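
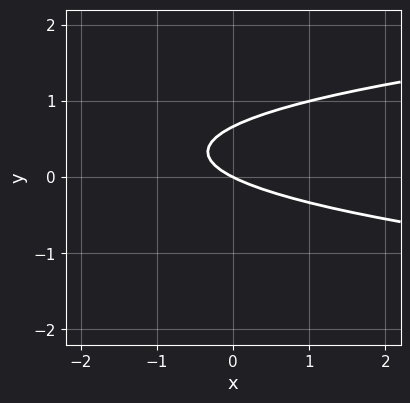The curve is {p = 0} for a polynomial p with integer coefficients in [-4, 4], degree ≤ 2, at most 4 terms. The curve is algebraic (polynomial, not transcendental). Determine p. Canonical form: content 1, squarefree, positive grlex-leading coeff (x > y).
3*y^2 - x - 2*y

1. Degree: no degree-1 curve has this shape, so deg p = 2.
2. Observable constraints: one y-axis crossing is at y = 0; it meets the x-axis at x = 0 (among the integer gridlines).
3. Assembling these constraints gives the stated polynomial.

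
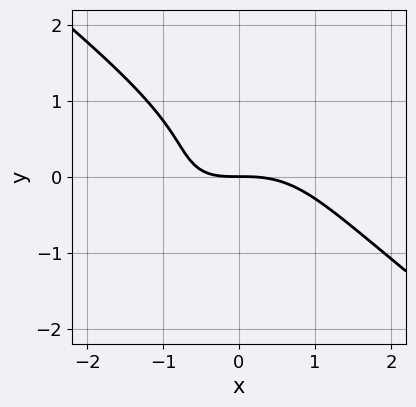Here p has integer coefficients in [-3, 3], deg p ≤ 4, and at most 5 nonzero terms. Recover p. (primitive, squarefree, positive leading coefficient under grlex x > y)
Degree: no degree-2 curve has this shape, so deg p = 3.
From the visible intercepts: it meets the x-axis at x = 0 (among the integer gridlines); it meets the y-axis at y = 0 (among the integer gridlines).
The integer polynomial consistent with all of this is the stated p.

x^3 + 2*y^3 + x*y - y^2 + 2*y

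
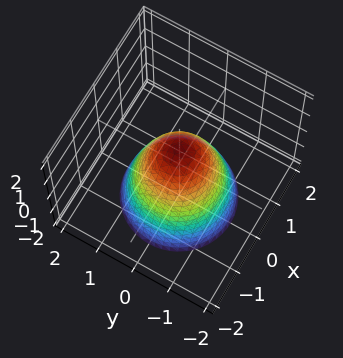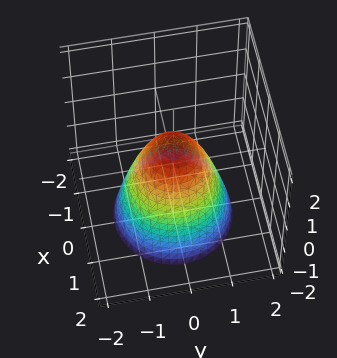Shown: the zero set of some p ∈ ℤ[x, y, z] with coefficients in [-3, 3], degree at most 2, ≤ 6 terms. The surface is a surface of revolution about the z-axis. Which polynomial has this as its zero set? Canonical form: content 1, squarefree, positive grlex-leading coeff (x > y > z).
3*x^2 + 3*y^2 + 2*z - 2

The degree is 2 — the shape is more complex than any degree-1 surface.
Symmetries: the z-axis is an axis of rotation, so x and y enter only as x² + y².
Observable constraints: it meets the z-axis at z = 1 (among the integer gridlines); a circular section at z = -2 has radius between 1 and 2.
Together with the visible shape, these determine p as stated.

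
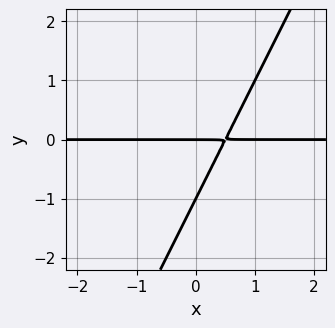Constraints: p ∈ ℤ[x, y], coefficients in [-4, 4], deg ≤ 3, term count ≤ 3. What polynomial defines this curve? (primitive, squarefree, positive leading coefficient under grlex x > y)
The degree is 2 — no degree-1 curve has this shape.
Observable constraints: the visible x-axis segment lies entirely on the curve; the y-axis gridline crossings are at y ∈ {-1, 0}.
Together with the visible shape, these determine p as stated.

2*x*y - y^2 - y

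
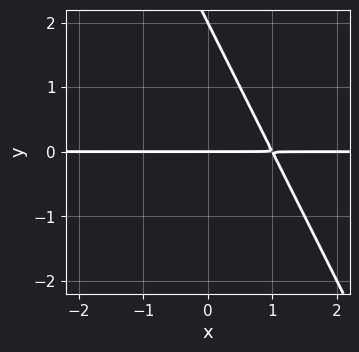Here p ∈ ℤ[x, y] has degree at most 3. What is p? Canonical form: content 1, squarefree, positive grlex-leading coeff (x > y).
1. The degree is 2 — the shape is more complex than any degree-1 curve.
2. Reading off the gridlines: among the integer gridlines, it crosses the y-axis at y ∈ {0, 2}; the visible x-axis segment lies entirely on the curve.
3. Putting this together gives p.

2*x*y + y^2 - 2*y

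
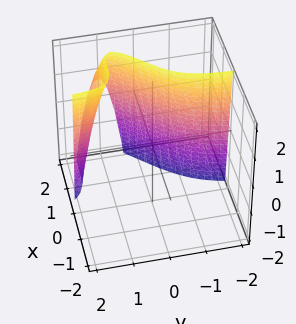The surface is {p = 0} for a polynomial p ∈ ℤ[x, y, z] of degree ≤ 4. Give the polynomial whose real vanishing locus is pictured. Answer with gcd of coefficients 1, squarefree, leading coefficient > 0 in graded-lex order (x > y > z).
x^3 - 3*x^2*y + 3*x*y^2 + z - 3

deg p = 3. A generic line meets the surface in up to 3 points.
Against the integer gridlines: it misses every integer gridline on the z-axis; the surface avoids every integer y-axis point in the box.
These observations pin down the coefficients.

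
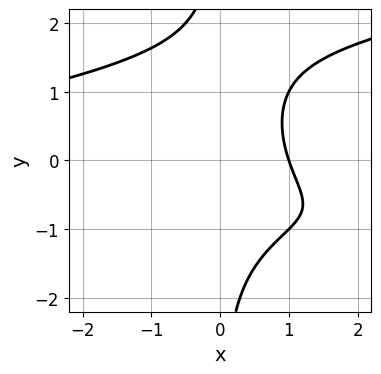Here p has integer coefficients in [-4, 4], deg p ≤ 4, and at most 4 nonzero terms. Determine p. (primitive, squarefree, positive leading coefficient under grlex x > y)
x*y^3 - x^2*y - 3*x + 3

deg p = 4.
From the axis intercepts and sections: the curve avoids every integer y-axis point in the box; one x-axis crossing is at x = 1.
These observations pin down the coefficients.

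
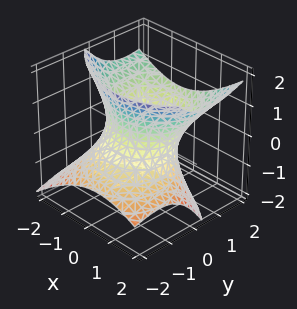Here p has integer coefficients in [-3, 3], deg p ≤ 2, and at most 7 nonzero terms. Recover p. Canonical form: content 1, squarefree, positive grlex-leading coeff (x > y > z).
1. deg p = 2.
2. Checking where it meets the axes: the surface avoids every integer z-axis point in the box.
3. These observations pin down the coefficients.

2*x^2 + x*y + 2*y^2 - 3*y*z - 2*z^2 - 3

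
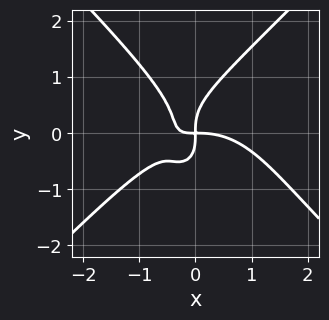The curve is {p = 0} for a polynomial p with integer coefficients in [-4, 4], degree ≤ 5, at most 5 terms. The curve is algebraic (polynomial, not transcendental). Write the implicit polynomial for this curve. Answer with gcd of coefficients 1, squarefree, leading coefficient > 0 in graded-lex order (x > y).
x^4 - y^4 + 2*x^2*y + x*y

deg p = 4. The shape is more complex than any degree-3 curve.
Observable constraints: it meets the y-axis at y = 0 (among the integer gridlines); one x-axis crossing is at x = 0.
Putting this together gives p.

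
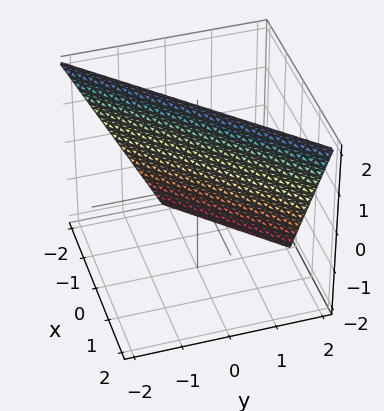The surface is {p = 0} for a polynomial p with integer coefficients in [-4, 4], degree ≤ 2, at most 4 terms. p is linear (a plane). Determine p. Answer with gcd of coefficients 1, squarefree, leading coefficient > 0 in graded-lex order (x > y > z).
2*x - 2*y - z + 2

(a) The degree is 1 — the surface is flat (a plane).
(b) From the axis intercepts and sections: it meets the x-axis at x = -1 (among the integer gridlines); one z-axis crossing is at z = 2; it meets the y-axis at y = 1 (among the integer gridlines).
(c) Putting this together gives p.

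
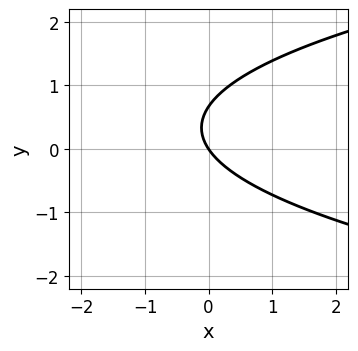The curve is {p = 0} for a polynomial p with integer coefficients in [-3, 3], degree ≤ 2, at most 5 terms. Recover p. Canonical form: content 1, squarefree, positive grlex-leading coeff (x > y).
Degree: the shape is more complex than any degree-1 curve, so deg p = 2.
From the axis intercepts and sections: one x-axis crossing is at x = 0; one y-axis crossing is at y = 0.
Putting this together gives p.

3*y^2 - 3*x - 2*y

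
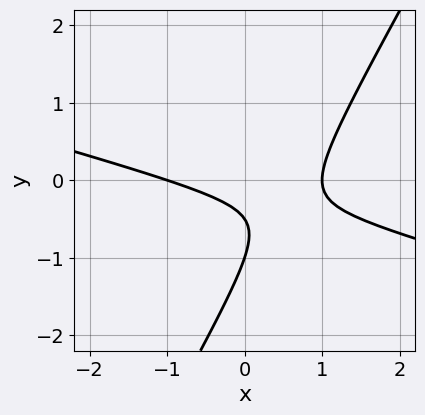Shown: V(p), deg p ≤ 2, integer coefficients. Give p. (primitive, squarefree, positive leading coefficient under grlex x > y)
1. The degree is 2 — the shape is more complex than any degree-1 curve.
2. Checking where it meets the axes: it meets the y-axis at y = -1 (among the integer gridlines); among the integer gridlines, it crosses the x-axis at x ∈ {-1, 1}.
3. Together with the visible shape, these determine p as stated.

x^2 + 3*x*y - 2*y^2 - 3*y - 1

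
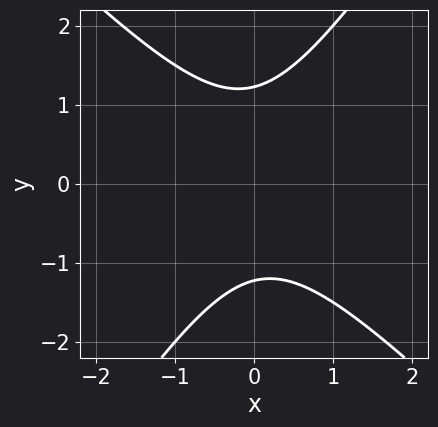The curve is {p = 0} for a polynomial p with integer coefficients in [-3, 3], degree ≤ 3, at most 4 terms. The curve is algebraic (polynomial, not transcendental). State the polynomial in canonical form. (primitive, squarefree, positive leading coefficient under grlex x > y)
3*x^2 + x*y - 2*y^2 + 3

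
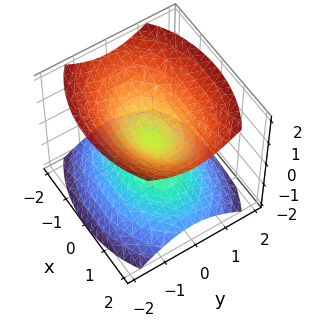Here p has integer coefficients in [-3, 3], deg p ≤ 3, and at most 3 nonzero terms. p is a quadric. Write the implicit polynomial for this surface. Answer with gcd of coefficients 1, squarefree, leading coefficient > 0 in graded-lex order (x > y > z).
The picture has 2 separate pieces. Treating them together as one polynomial.
Degree: a double cone through the origin; a quadric, so deg p = 2.
Symmetries: it's symmetric under y → −y, forcing even powers of y; the x ↦ −x reflection is a symmetry, so x appears only in even powers; it's symmetric under z → −z, forcing even powers of z.
Reading off the gridlines: it meets the z-axis at z = 0 (among the integer gridlines); it meets the x-axis at x = 0 (among the integer gridlines); it crosses the y-axis at the gridline y = 0.
Assembling these constraints gives the stated polynomial.

x^2 + 2*y^2 - 2*z^2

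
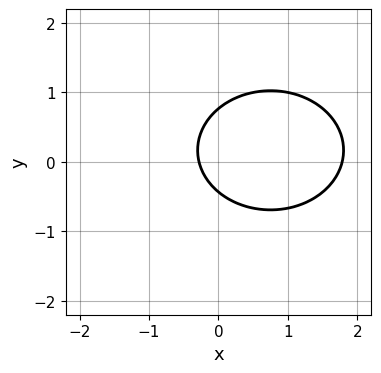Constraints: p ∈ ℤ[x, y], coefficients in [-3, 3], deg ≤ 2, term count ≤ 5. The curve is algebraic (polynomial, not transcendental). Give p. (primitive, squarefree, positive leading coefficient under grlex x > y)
2*x^2 + 3*y^2 - 3*x - y - 1

(a) deg p = 2. A generic line meets the curve in up to 2 points.
(b) Putting this together gives p.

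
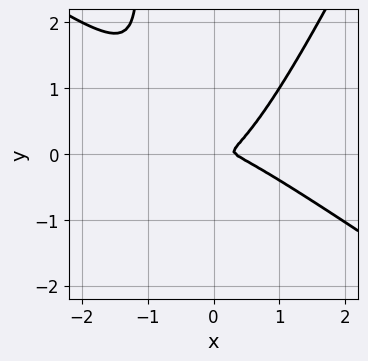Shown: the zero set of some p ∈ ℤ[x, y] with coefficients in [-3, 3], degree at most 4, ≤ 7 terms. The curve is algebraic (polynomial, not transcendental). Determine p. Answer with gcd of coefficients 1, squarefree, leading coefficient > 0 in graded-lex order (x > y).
3*x^3 + 3*x^2*y - 2*x*y^2 - x^2 - 3*y^2

deg p = 3.
The integer polynomial consistent with all of this is the stated p.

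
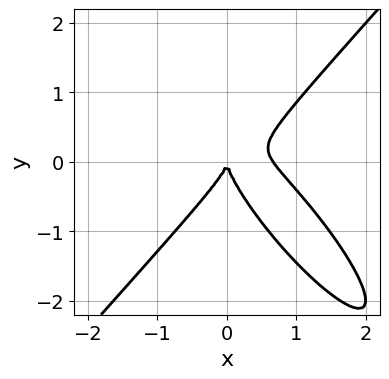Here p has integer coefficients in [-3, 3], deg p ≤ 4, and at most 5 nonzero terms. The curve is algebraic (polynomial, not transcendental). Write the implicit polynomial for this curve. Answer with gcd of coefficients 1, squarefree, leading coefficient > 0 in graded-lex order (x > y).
3*x^3 + 2*x^2*y - 2*x*y^2 - 2*y^3 - 2*x^2

deg p = 3.
Against the integer gridlines: it crosses the x-axis at the gridline x = 0; one y-axis crossing is at y = 0.
Solving for integer coefficients yields p as stated.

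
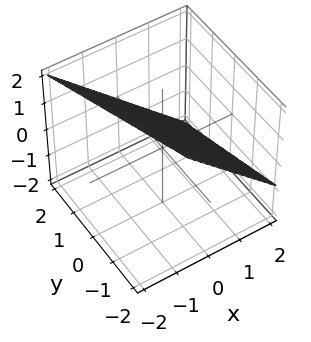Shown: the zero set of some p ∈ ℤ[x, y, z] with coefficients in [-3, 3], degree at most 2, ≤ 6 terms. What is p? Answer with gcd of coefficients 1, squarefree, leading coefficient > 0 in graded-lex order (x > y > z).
3*x + y + 3*z - 2

The degree is 1 — the surface is flat (a plane).
Checking where it meets the axes: one y-axis crossing is at y = 2.
Solving for integer coefficients yields p as stated.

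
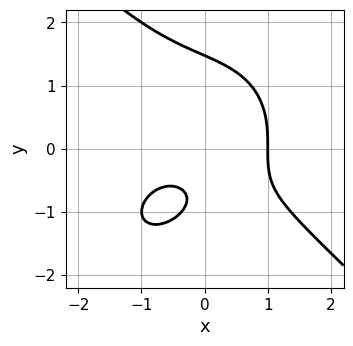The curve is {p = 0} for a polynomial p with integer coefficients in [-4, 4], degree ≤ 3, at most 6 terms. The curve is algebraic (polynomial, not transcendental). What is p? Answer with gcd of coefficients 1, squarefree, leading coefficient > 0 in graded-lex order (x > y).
1. deg p = 3. A generic line meets the curve in up to 3 points.
2. From the axis intercepts and sections: one x-axis crossing is at x = 1.
3. Matching integer coefficients to the picture gives p.

2*x^3 + 2*y^3 + 3*x*y - 3*y - 2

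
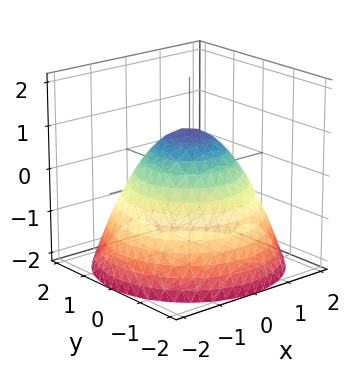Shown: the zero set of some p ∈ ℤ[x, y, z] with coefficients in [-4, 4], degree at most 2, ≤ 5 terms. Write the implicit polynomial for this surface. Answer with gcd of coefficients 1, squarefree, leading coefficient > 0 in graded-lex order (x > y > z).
2*x^2 + 2*y^2 + 3*z - 3

deg p = 2.
Symmetries: rotational symmetry about the z-axis ⇒ p depends on x, y only through x² + y².
Against the integer gridlines: a circular section at z = 0 has radius between 1 and 2; it crosses the z-axis at the gridline z = 1.
Fitting integer coefficients to these (and the overall shape) gives p.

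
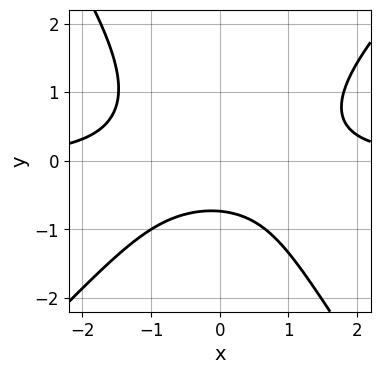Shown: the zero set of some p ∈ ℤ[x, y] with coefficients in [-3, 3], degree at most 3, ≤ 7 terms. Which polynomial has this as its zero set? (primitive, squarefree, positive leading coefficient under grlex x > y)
3*x^2*y - x*y^2 - 2*y^3 - 3*y - 3

First, the degree is 3 — a generic line meets the curve in up to 3 points.
Next, reading off the gridlines: the curve avoids every integer x-axis point in the box.
Finally, the integer polynomial consistent with all of this is the stated p.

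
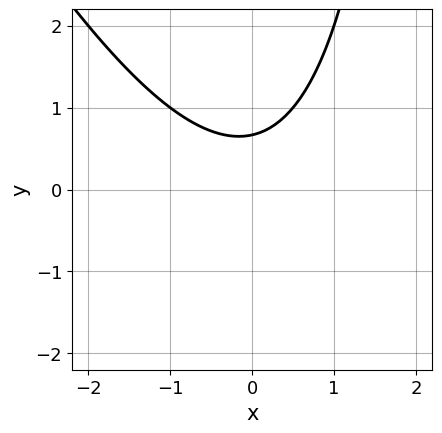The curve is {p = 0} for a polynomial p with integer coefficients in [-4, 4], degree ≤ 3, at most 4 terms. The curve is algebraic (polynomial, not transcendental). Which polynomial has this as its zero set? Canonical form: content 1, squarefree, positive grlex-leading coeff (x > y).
2*x^2 + x*y - 3*y + 2

First, deg p = 2. A generic line meets the curve in up to 2 points.
Then, against the integer gridlines: it misses every integer gridline on the x-axis.
Finally, assembling these constraints gives the stated polynomial.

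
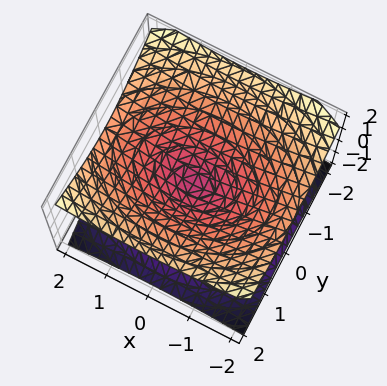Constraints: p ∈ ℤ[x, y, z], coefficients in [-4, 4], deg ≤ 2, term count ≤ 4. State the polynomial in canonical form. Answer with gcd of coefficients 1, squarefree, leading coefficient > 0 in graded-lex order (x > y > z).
x^2 + 2*y^2 - 3*z^2

Degree: a double cone through the origin; a quadric, so deg p = 2.
Symmetries: the y ↦ −y reflection is a symmetry, so y appears only in even powers; the z ↦ −z reflection is a symmetry, so z appears only in even powers; it's symmetric under x → −x, forcing even powers of x.
Reading off the gridlines: it meets the z-axis at z = 0 (among the integer gridlines); it meets the x-axis at x = 0 (among the integer gridlines); one y-axis crossing is at y = 0.
Together with the visible shape, these determine p as stated.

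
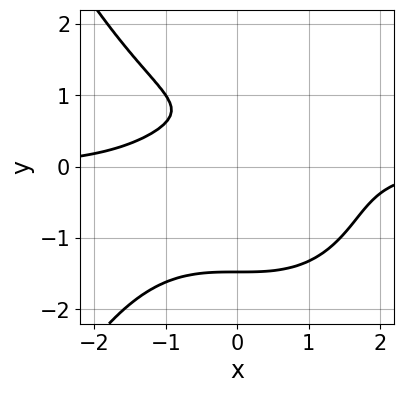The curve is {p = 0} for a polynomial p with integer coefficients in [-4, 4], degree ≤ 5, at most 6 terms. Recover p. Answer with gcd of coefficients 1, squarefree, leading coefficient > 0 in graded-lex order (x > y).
x^3*y + 2*y^3 - 3*y + 2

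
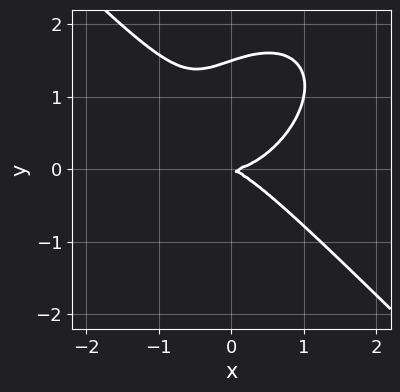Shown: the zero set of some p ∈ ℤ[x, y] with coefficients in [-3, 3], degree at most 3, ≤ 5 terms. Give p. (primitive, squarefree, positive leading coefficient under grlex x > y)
2*x^3 + 2*y^3 - x*y - 3*y^2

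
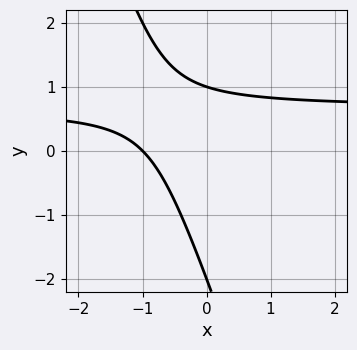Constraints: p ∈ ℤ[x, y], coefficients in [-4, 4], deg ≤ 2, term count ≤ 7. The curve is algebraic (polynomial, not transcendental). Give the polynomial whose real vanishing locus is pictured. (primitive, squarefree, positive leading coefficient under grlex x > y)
3*x*y + y^2 - 2*x + y - 2

First, deg p = 2.
Then, observable constraints: the y-axis gridline crossings are at y ∈ {-2, 1}; it meets the x-axis at x = -1 (among the integer gridlines).
Finally, together with the visible shape, these determine p as stated.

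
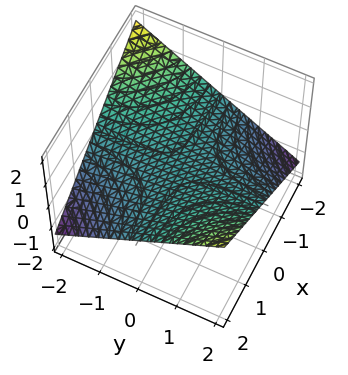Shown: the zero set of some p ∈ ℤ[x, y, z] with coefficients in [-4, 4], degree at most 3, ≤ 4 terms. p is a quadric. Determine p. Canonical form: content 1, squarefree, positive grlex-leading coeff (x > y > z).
(a) The degree is 2 — a saddle surface; a quadric.
(b) Against the integer gridlines: every point of the y-axis in the box is on the surface; the visible x-axis segment lies entirely on the surface; it meets the z-axis at z = 0 (among the integer gridlines).
(c) Putting this together gives p.

x*y - 3*z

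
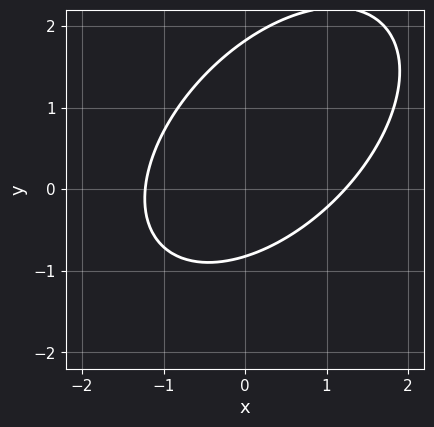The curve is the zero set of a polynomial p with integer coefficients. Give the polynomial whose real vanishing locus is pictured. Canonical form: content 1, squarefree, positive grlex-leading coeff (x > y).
2*x^2 - 2*x*y + 2*y^2 - 2*y - 3

(a) Degree: no degree-1 curve has this shape, so deg p = 2.
(b) Solving for integer coefficients yields p as stated.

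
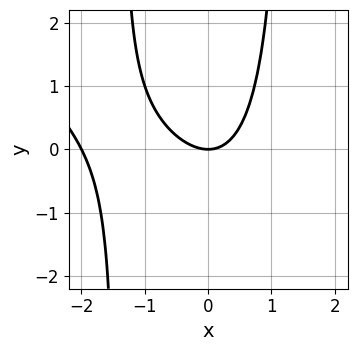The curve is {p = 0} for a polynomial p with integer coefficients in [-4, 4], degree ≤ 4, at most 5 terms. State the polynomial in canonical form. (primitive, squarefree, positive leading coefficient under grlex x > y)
First, deg p = 3. No degree-2 curve has this shape.
Then, observable constraints: one y-axis crossing is at y = 0; among the integer gridlines, it crosses the x-axis at x ∈ {-2, 0}.
Finally, matching integer coefficients to the picture gives p.

x^3 + x^2*y + 2*x^2 - 2*y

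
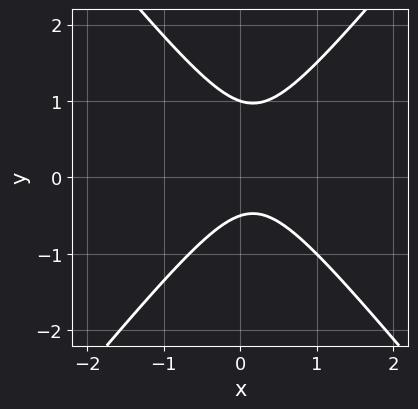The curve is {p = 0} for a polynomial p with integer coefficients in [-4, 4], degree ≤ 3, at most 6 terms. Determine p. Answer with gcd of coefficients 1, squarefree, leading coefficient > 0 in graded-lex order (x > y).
(a) Degree: no degree-1 curve has this shape, so deg p = 2.
(b) Observable constraints: it crosses the y-axis at the gridline y = 1; no x-intercept at any integer in the box.
(c) Solving for integer coefficients yields p as stated.

3*x^2 - 2*y^2 - x + y + 1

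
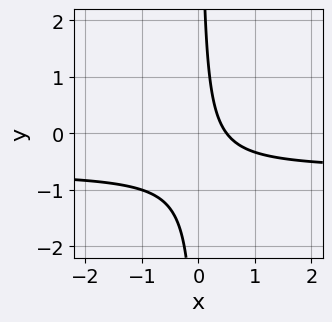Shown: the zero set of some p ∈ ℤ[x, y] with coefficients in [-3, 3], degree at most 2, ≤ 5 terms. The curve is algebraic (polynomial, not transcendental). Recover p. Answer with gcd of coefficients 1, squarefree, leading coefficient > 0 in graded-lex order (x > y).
deg p = 2. No degree-1 curve has this shape.
Observable constraints: it misses every integer gridline on the y-axis.
Fitting integer coefficients to these (and the overall shape) gives p.

3*x*y + 2*x - 1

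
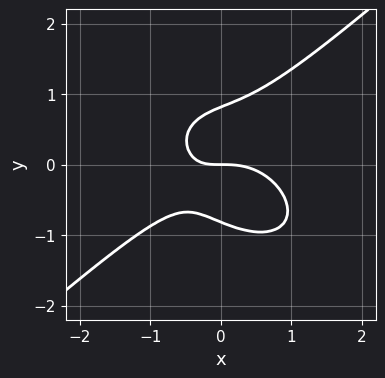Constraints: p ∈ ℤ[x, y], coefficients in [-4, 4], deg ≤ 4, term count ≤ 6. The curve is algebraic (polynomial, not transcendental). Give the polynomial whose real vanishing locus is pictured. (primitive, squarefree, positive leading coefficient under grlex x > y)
First, the degree is 3 — a generic line meets the curve in up to 3 points.
Next, reading off the gridlines: it meets the x-axis at x = 0 (among the integer gridlines); it meets the y-axis at y = 0 (among the integer gridlines).
Finally, together with the visible shape, these determine p as stated.

2*x^3 - 3*y^3 + 2*x*y + 2*y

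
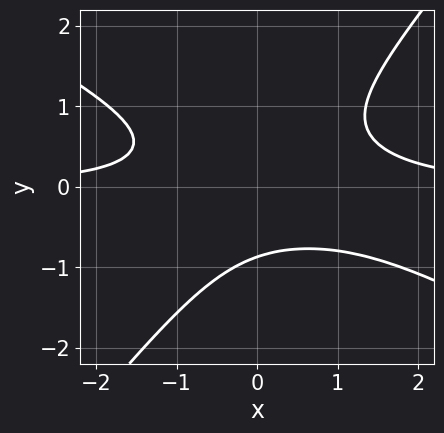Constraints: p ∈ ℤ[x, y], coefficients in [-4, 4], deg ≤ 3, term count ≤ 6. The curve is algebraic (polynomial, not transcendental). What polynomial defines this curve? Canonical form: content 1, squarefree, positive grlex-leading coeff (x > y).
deg p = 3. A generic line meets the curve in up to 3 points.
From the axis intercepts and sections: it misses every integer gridline on the x-axis.
Solving for integer coefficients yields p as stated.

2*x^2*y + 2*x*y^2 - 3*y^3 - x*y - 2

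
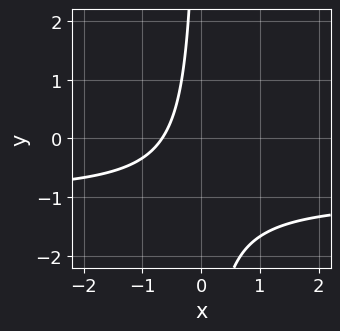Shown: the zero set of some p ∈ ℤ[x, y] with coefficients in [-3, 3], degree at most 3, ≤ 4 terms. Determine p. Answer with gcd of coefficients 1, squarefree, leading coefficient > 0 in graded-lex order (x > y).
(a) The degree is 2 — a generic line meets the curve in up to 2 points.
(b) From the axis intercepts and sections: it misses every integer gridline on the y-axis.
(c) These observations pin down the coefficients.

3*x*y + 3*x + 2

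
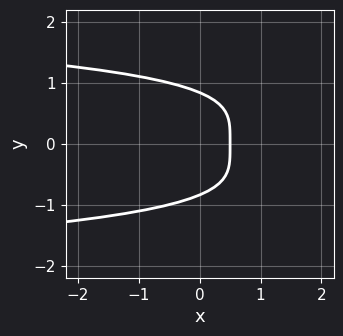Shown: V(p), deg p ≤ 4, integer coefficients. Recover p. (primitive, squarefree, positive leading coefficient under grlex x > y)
(a) Degree: a generic line meets the curve in up to 4 points, so deg p = 4.
(b) Symmetries: the y ↦ −y reflection is a symmetry, so y appears only in even powers.
(c) Assembling these constraints gives the stated polynomial.

2*y^4 + 2*x - 1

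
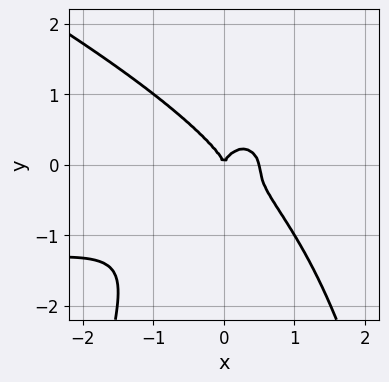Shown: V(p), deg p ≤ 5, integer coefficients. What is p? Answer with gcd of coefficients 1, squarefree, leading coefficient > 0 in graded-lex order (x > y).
x^3*y + 2*x^2*y^2 + 2*x^3 + 2*y^3 - x^2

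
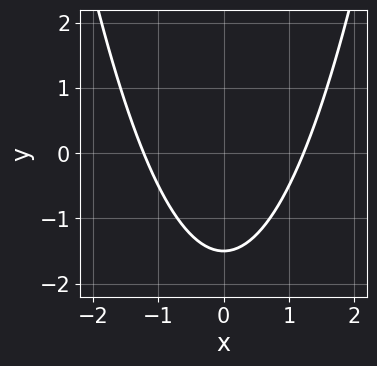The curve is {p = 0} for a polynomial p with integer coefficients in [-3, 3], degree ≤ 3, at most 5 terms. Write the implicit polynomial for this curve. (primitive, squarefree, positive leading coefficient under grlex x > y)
2*x^2 - 2*y - 3

First, degree: no degree-1 curve has this shape, so deg p = 2.
Then, symmetries: mirror symmetry x ↦ −x ⇒ only even powers of x.
Finally, assembling these constraints gives the stated polynomial.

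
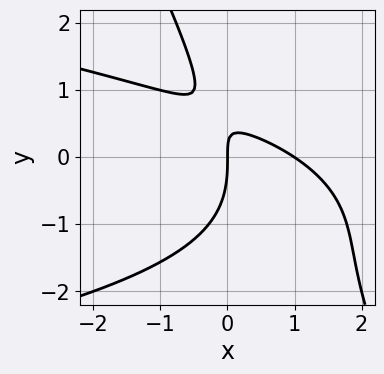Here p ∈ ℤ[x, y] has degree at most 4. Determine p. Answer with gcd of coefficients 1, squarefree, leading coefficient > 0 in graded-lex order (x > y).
2*x*y^2 + y^3 + 2*x^2 + 3*x*y - 2*x

The degree is 3 — a generic line meets the curve in up to 3 points.
Checking where it meets the axes: it crosses the y-axis at the gridline y = 0; among the integer gridlines, it crosses the x-axis at x ∈ {0, 1}.
Matching integer coefficients to the picture gives p.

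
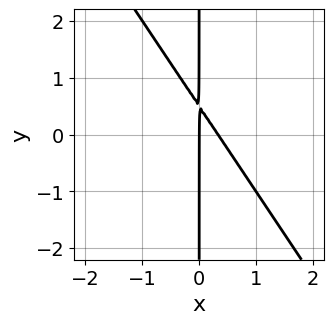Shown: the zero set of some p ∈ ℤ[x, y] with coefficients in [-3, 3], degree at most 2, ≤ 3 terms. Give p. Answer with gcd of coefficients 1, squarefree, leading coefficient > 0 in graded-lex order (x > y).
3*x^2 + 2*x*y - x

First, the degree is 2 — no degree-1 curve has this shape.
Next, from the axis intercepts and sections: every point of the y-axis in the box is on the curve; it meets the x-axis at x = 0 (among the integer gridlines).
Finally, these observations pin down the coefficients.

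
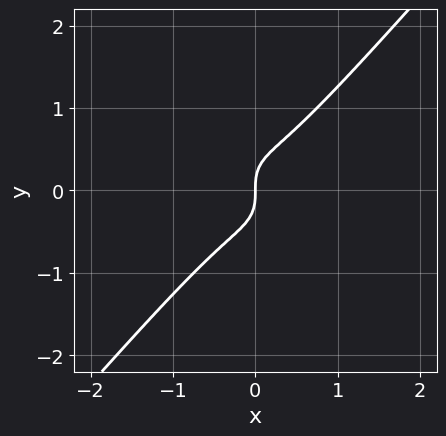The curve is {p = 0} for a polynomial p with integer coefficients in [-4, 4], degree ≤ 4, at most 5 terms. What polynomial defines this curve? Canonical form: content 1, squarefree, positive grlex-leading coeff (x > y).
3*x^3 - 2*y^3 + x

(a) The degree is 3 — the shape is more complex than any degree-2 curve.
(b) Observable constraints: one y-axis crossing is at y = 0; it meets the x-axis at x = 0 (among the integer gridlines).
(c) Matching integer coefficients to the picture gives p.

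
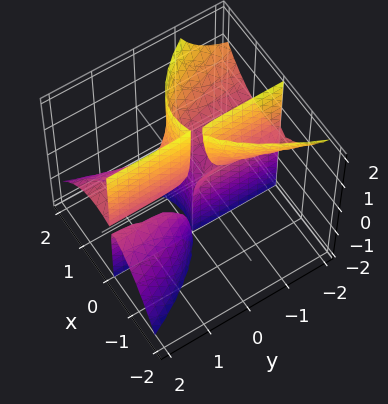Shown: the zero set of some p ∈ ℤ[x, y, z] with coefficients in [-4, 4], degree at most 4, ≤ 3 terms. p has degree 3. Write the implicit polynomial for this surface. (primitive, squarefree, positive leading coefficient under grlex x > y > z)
x^3 + x*y*z - x^2

First, I count 3 distinct pieces. Treating them together as one polynomial.
Next, the degree is 3 — the shape is more complex than any degree-2 surface.
Then, reading off the gridlines: every point of the z-axis in the box is on the surface; it crosses the x-axis at the gridline x = 1.
Finally, assembling these constraints gives the stated polynomial.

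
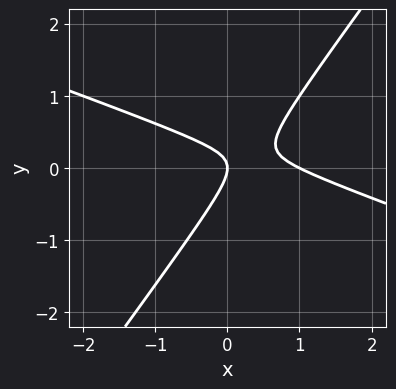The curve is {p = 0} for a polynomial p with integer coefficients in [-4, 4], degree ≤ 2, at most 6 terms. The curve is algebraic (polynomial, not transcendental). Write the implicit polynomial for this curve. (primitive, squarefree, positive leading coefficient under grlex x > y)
First, the degree is 2 — a generic line meets the curve in up to 2 points.
Then, from the visible intercepts: it meets the y-axis at y = 0 (among the integer gridlines); the x-axis gridline crossings are at x ∈ {0, 1}.
Finally, fitting integer coefficients to these (and the overall shape) gives p.

x^2 + 2*x*y - 2*y^2 - x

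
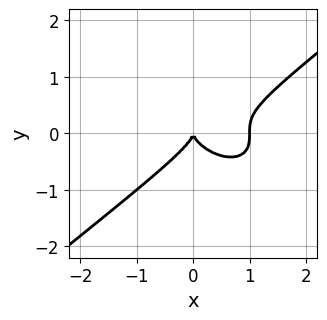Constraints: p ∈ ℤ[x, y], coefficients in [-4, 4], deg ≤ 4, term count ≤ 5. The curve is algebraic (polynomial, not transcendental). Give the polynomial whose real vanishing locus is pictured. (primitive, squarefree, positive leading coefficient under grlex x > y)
x^3 - 2*y^3 - x^2

First, deg p = 3. A generic line meets the curve in up to 3 points.
Next, from the visible intercepts: it crosses the y-axis at the gridline y = 0; the x-axis gridline crossings are at x ∈ {0, 1}.
Finally, fitting integer coefficients to these (and the overall shape) gives p.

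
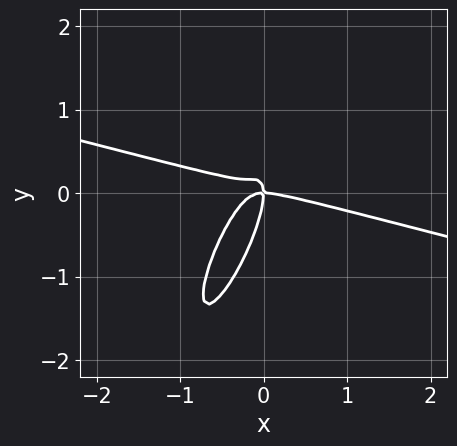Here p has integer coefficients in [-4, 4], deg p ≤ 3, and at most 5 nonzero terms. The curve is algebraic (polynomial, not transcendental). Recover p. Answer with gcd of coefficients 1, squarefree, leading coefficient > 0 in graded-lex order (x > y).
The degree is 3 — no degree-2 curve has this shape.
Reading off the gridlines: it crosses the y-axis at the gridline y = 0; it meets the x-axis at x = 0 (among the integer gridlines).
Putting this together gives p.

x^3 + 3*x^2*y - 3*x*y^2 + y^3 + x*y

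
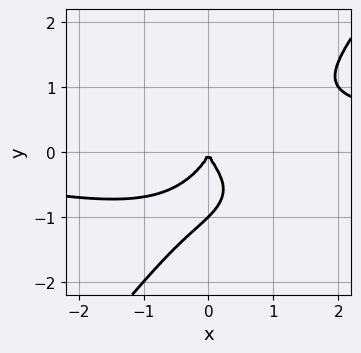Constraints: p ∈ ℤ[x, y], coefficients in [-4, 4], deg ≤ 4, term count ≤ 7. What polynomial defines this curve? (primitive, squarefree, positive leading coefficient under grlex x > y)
First, degree: a generic line meets the curve in up to 4 points, so deg p = 4.
Next, checking where it meets the axes: one x-axis crossing is at x = 0; among the integer gridlines, it crosses the y-axis at y ∈ {-1, 0}.
Finally, the integer polynomial consistent with all of this is the stated p.

x^3*y + 3*x*y^3 - 3*y^4 - 3*y^3 - 2*x^2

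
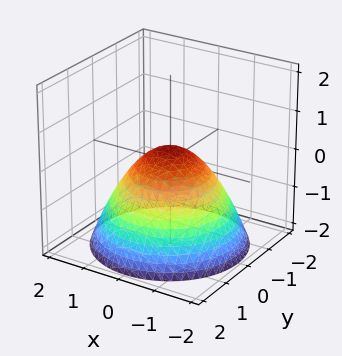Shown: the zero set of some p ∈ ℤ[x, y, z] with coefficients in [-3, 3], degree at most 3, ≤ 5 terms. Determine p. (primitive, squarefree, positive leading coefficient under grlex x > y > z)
2*x^2 + 2*y^2 + 3*z - 1

The degree is 2 — a generic line meets the surface in up to 2 points.
Symmetries: every cross-section ⟂ z is a circle, so x, y appear only via x² + y².
Reading off the gridlines: a circular section at z = -2 has radius between 1 and 2.
Putting this together gives p.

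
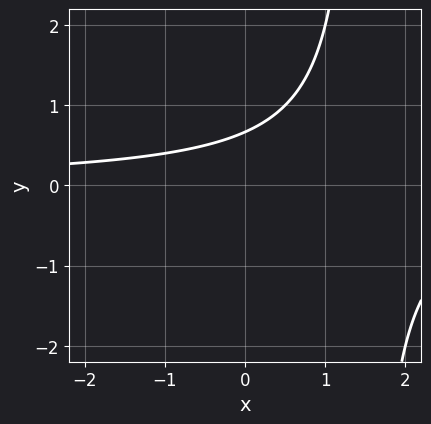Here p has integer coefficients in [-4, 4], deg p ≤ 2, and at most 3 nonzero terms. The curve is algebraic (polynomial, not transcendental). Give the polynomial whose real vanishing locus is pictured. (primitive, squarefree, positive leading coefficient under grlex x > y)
2*x*y - 3*y + 2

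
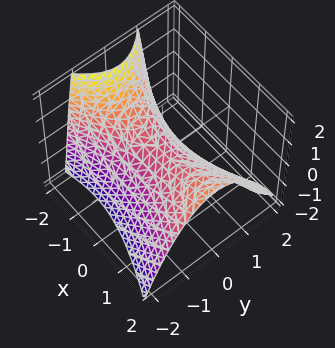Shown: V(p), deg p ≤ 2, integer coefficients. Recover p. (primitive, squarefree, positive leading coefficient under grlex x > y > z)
(a) The degree is 2 — the shape is more complex than any degree-1 surface.
(b) From the axis intercepts and sections: it crosses the y-axis at the gridline y = 0; one x-axis crossing is at x = 0; it meets the z-axis at z = 0 (among the integer gridlines).
(c) Assembling these constraints gives the stated polynomial.

x^2 - x*z - 3*y^2 - 3*z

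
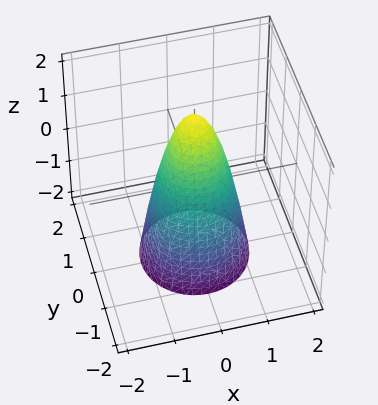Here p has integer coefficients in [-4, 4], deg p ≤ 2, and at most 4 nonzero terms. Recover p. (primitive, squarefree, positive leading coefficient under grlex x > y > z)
Degree: no degree-1 surface has this shape, so deg p = 2.
Symmetry: the surface is invariant under rotation about z: p = q(x² + y², z).
From the visible intercepts: a circular section at z = 0 has radius between 0 and 1; it meets the z-axis at z = 2 (among the integer gridlines).
Assembling these constraints gives the stated polynomial.

3*x^2 + 3*y^2 + z - 2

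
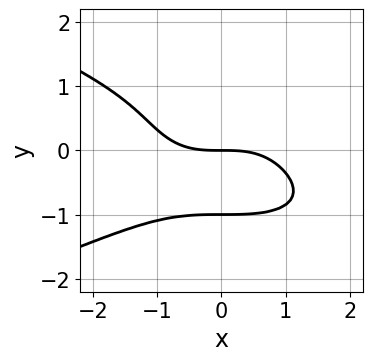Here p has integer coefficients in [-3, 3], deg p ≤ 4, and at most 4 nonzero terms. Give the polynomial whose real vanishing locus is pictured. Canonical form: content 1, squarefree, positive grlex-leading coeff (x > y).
The degree is 4 — a generic line meets the curve in up to 4 points.
From the visible intercepts: among the integer gridlines, it crosses the y-axis at y ∈ {-1, 0}; it meets the x-axis at x = 0 (among the integer gridlines).
The integer polynomial consistent with all of this is the stated p.

3*y^4 + x^3 + 3*y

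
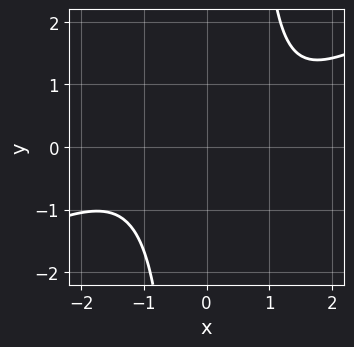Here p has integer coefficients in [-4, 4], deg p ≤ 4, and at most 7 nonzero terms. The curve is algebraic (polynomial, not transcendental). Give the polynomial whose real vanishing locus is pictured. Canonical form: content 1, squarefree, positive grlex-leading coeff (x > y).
x^4 - 2*x^3*y + x^2*y - x + 3

(a) deg p = 4. The shape is more complex than any degree-3 curve.
(b) Checking where it meets the axes: it misses every integer gridline on the y-axis; it misses every integer gridline on the x-axis.
(c) Putting this together gives p.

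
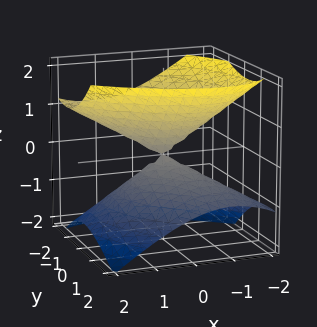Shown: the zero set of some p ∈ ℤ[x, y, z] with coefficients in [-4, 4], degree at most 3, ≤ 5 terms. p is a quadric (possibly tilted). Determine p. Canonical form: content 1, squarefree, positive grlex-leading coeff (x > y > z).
1. There are 2 components. They look like related sheets of one shape, so recover p as a whole.
2. Degree: the shape is more complex than any degree-1 surface, so deg p = 2.
3. Observable constraints: one y-axis crossing is at y = 0; one z-axis crossing is at z = 0; it crosses the x-axis at the gridline x = 0.
4. Assembling these constraints gives the stated polynomial.

2*x^2 + 2*x*y + 2*y^2 + 2*y*z - 3*z^2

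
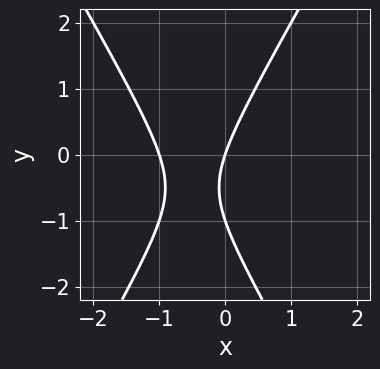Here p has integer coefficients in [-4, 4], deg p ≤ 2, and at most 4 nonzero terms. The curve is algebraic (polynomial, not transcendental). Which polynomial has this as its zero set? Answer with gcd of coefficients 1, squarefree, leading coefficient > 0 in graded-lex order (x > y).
3*x^2 - y^2 + 3*x - y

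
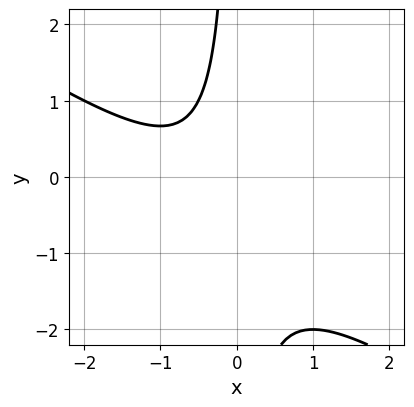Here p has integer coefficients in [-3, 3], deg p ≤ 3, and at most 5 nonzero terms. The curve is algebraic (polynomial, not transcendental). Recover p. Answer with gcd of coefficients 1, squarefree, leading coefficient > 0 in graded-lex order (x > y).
2*x^2 + 3*x*y + 2*x + 2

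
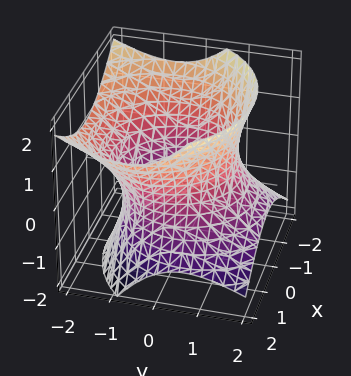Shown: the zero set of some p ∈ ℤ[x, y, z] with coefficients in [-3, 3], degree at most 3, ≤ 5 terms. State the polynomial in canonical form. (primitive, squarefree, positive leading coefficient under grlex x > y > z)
x^2 + y^2 + y*z - z^2 - 2

1. Degree: a generic line meets the surface in up to 2 points, so deg p = 2.
2. Checking where it meets the axes: the surface avoids every integer z-axis point in the box.
3. Matching integer coefficients to the picture gives p.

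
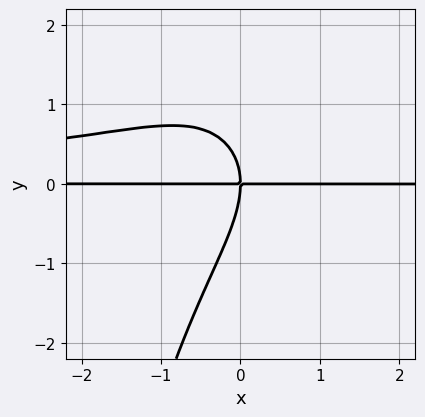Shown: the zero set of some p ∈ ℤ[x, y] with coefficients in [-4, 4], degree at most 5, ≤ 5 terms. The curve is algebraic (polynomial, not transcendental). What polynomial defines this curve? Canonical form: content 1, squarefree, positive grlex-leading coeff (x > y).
(a) deg p = 4. No degree-3 curve has this shape.
(b) From the axis intercepts and sections: it meets the y-axis at y = 0 (among the integer gridlines); every point of the x-axis in the box is on the curve.
(c) Putting this together gives p.

x^2*y^2 - x*y^2 + y^3 + 2*x*y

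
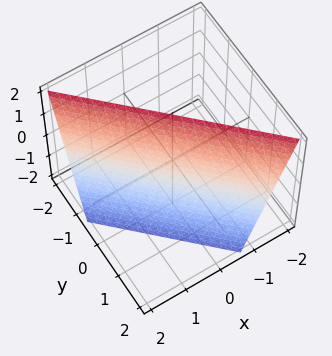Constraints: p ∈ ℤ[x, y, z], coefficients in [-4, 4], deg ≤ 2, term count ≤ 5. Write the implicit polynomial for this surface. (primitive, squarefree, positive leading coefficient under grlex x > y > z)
3*x + 3*y + z - 2

First, deg p = 1. Every cross-section is a straight line — this is a plane.
Next, checking where it meets the axes: it meets the z-axis at z = 2 (among the integer gridlines).
Finally, fitting integer coefficients to these (and the overall shape) gives p.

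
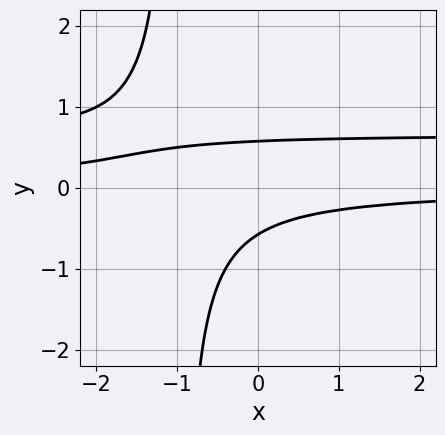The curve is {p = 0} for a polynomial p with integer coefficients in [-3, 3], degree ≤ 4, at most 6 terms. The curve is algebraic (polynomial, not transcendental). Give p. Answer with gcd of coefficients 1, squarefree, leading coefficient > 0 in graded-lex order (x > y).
First, the degree is 3 — the shape is more complex than any degree-2 curve.
Then, checking where it meets the axes: it misses every integer gridline on the x-axis.
Finally, putting this together gives p.

3*x*y^2 - 2*x*y + 3*y^2 - 1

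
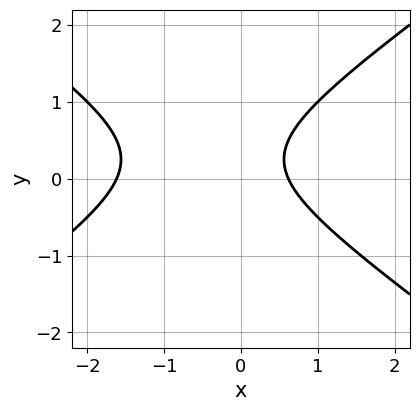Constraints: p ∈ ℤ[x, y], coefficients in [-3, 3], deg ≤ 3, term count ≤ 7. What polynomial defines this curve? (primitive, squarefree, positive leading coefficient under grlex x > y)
Degree: a generic line meets the curve in up to 2 points, so deg p = 2.
From the visible intercepts: it misses every integer gridline on the y-axis.
Putting this together gives p.

x^2 - 2*y^2 + x + y - 1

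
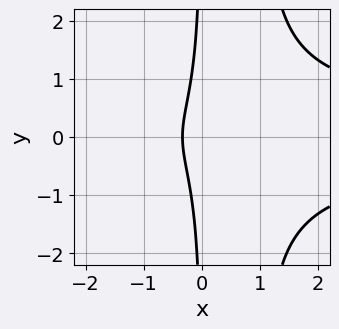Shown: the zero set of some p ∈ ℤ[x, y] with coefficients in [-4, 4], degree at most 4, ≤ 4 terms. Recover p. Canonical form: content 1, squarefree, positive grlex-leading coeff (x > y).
First, degree: a generic line meets the curve in up to 4 points, so deg p = 4.
Then, symmetries: the y ↦ −y reflection is a symmetry, so y appears only in even powers.
Then, reading off the gridlines: the curve avoids every integer y-axis point in the box.
Finally, assembling these constraints gives the stated polynomial.

2*x^2*y^2 - 2*x*y^2 - 3*x - 1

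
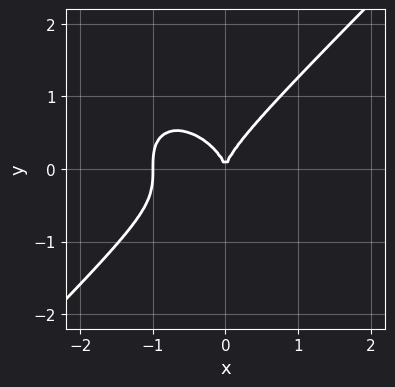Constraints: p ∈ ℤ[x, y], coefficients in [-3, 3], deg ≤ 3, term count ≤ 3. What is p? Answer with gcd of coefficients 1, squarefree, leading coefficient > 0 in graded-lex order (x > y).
x^3 - y^3 + x^2

1. deg p = 3. The shape is more complex than any degree-2 curve.
2. Checking where it meets the axes: among the integer gridlines, it crosses the x-axis at x ∈ {-1, 0}; it crosses the y-axis at the gridline y = 0.
3. Fitting integer coefficients to these (and the overall shape) gives p.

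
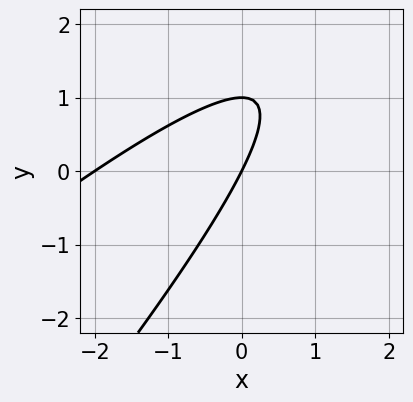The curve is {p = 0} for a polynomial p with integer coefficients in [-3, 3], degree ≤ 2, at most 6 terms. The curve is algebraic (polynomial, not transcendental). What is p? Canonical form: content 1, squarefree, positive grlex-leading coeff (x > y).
x^2 - 2*x*y + y^2 + 2*x - y

The degree is 2 — the shape is more complex than any degree-1 curve.
Against the integer gridlines: the x-axis gridline crossings are at x ∈ {-2, 0}; the y-axis gridline crossings are at y ∈ {0, 1}.
The integer polynomial consistent with all of this is the stated p.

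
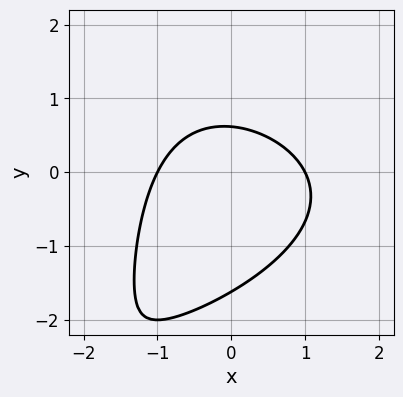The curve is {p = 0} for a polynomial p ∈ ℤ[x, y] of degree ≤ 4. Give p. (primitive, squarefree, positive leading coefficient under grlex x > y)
(a) deg p = 3. The shape is more complex than any degree-2 curve.
(b) Against the integer gridlines: among the integer gridlines, it crosses the x-axis at x ∈ {-1, 1}.
(c) The integer polynomial consistent with all of this is the stated p.

x*y^2 + 2*x^2 + 2*y^2 + 2*y - 2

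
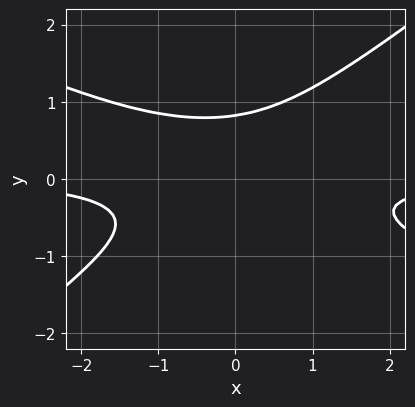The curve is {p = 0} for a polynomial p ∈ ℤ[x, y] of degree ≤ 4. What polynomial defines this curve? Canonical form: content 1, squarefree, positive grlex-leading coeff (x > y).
First, deg p = 3. A generic line meets the curve in up to 3 points.
Then, from the axis intercepts and sections: it misses every integer gridline on the x-axis.
Finally, these observations pin down the coefficients.

x^2*y + x*y^2 - 3*y^3 + y^2 + 1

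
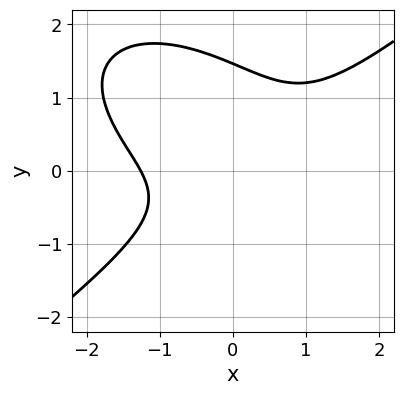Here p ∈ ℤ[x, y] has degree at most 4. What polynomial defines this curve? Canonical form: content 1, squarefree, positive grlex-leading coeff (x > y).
1. deg p = 3. A generic line meets the curve in up to 3 points.
2. Putting this together gives p.

x^3 - 2*y^3 - 2*x*y + 2*y^2 + 2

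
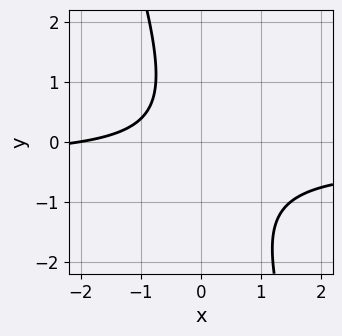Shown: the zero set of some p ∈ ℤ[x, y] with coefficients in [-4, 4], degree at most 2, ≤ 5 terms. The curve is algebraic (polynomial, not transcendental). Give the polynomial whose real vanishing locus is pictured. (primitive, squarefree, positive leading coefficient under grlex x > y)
3*x*y + y^2 + x + 2

First, deg p = 2.
Then, from the axis intercepts and sections: it misses every integer gridline on the y-axis; one x-axis crossing is at x = -2.
Finally, matching integer coefficients to the picture gives p.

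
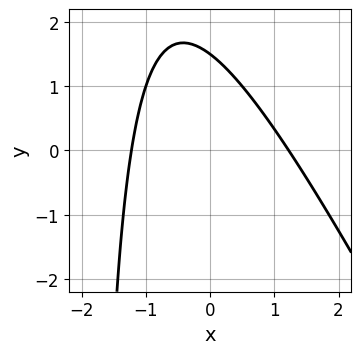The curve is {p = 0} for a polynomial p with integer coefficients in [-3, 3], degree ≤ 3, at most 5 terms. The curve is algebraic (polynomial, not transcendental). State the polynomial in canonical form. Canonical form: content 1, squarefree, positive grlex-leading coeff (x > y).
1. The degree is 2 — a generic line meets the curve in up to 2 points.
2. Putting this together gives p.

2*x^2 + x*y + 2*y - 3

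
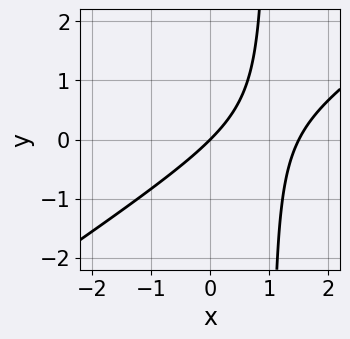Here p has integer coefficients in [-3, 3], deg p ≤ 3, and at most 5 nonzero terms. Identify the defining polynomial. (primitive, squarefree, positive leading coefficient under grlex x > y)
First, degree: no degree-1 curve has this shape, so deg p = 2.
Next, checking where it meets the axes: it crosses the x-axis at the gridline x = 0; one y-axis crossing is at y = 0.
Finally, putting this together gives p.

2*x^2 - 3*x*y - 3*x + 3*y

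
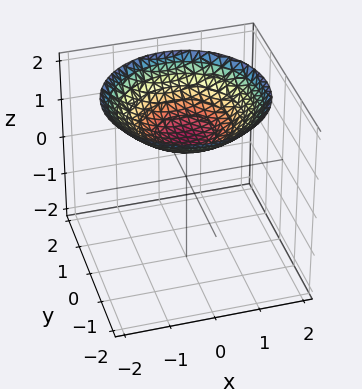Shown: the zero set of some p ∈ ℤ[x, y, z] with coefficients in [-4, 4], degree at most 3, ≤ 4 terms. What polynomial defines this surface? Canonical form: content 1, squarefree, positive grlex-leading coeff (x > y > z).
1. The degree is 2 — no degree-1 surface has this shape.
2. By symmetry, every cross-section ⟂ z is a circle, so x, y appear only via x² + y².
3. Checking where it meets the axes: a circular section at z = 2 has radius between 1 and 2; no x-intercept at any integer in the box; no y-intercept at any integer in the box; one z-axis crossing is at z = 1.
4. Assembling these constraints gives the stated polynomial.

x^2 + y^2 - 3*z + 3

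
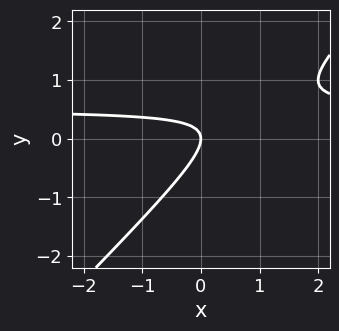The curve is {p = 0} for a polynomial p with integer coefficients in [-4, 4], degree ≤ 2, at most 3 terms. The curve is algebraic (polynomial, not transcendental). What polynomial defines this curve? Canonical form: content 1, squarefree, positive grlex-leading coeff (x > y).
(a) The degree is 2 — the shape is more complex than any degree-1 curve.
(b) Reading off the gridlines: it crosses the x-axis at the gridline x = 0; one y-axis crossing is at y = 0.
(c) Putting this together gives p.

2*x*y - 2*y^2 - x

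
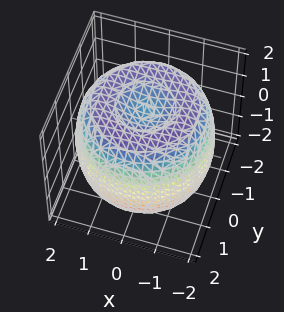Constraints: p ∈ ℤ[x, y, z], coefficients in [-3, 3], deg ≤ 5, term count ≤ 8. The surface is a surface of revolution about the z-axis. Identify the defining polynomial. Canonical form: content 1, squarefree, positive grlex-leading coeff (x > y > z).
1. The degree is 4 — the shape is more complex than any degree-3 surface.
2. Symmetries: the z-axis is an axis of rotation, so x and y enter only as x² + y².
3. Against the integer gridlines: a circular section at z = -1 has radius between 1 and 2.
4. Fitting integer coefficients to these (and the overall shape) gives p.

x^4 + 2*x^2*y^2 + y^4 - 3*x^2 - 3*y^2 + 2*z^2 - 3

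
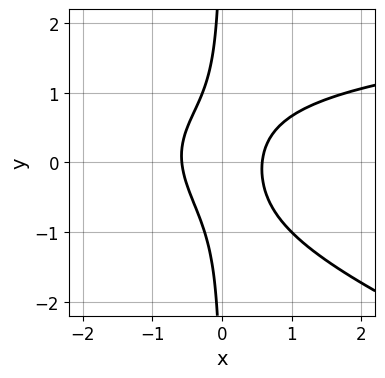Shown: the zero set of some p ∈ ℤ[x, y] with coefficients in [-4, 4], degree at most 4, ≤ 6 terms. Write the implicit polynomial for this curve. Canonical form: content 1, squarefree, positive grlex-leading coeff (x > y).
x^2*y + 3*x*y^2 - 3*x^2 + 1

Degree: no degree-2 curve has this shape, so deg p = 3.
Reading off the gridlines: the curve avoids every integer y-axis point in the box.
Solving for integer coefficients yields p as stated.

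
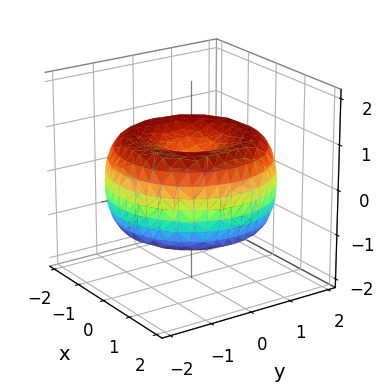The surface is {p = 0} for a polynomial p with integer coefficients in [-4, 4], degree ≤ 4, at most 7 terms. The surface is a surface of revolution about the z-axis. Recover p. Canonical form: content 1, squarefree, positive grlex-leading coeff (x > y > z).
(a) Degree: the shape is more complex than any degree-3 surface, so deg p = 4.
(b) Symmetry: the z-axis is an axis of rotation, so x and y enter only as x² + y².
(c) From the visible intercepts: a circular section at z = 0 has radius between 1 and 2.
(d) Solving for integer coefficients yields p as stated.

x^4 + 2*x^2*y^2 + y^4 - 3*x^2 - 3*y^2 + 3*z^2 - 1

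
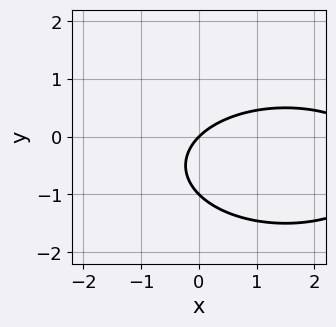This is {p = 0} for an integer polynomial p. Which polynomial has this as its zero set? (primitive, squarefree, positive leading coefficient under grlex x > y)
Degree: a generic line meets the curve in up to 2 points, so deg p = 2.
Against the integer gridlines: it meets the x-axis at x = 0 (among the integer gridlines); the y-axis gridline crossings are at y ∈ {-1, 0}.
Fitting integer coefficients to these (and the overall shape) gives p.

x^2 + 3*y^2 - 3*x + 3*y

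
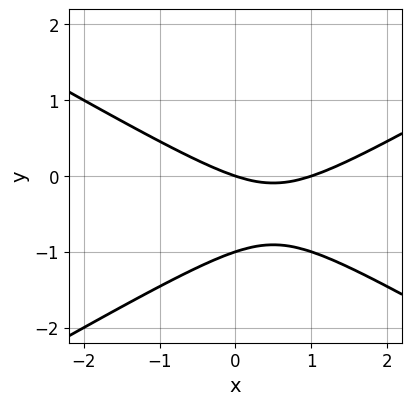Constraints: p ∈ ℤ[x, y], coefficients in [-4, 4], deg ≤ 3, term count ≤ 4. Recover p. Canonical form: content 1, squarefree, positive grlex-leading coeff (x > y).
(a) deg p = 2. No degree-1 curve has this shape.
(b) Checking where it meets the axes: among the integer gridlines, it crosses the x-axis at x ∈ {0, 1}; the y-axis gridline crossings are at y ∈ {-1, 0}.
(c) Together with the visible shape, these determine p as stated.

x^2 - 3*y^2 - x - 3*y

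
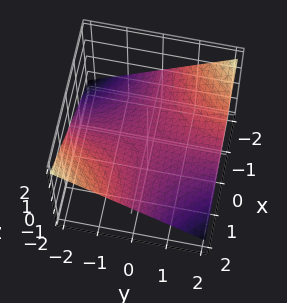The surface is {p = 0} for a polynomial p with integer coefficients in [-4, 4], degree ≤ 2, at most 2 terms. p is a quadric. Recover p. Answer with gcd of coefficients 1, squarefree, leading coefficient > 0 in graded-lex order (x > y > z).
x*y + 3*z

First, deg p = 2.
Then, reading off the gridlines: every point of the x-axis in the box is on the surface; the visible y-axis segment lies entirely on the surface; it meets the z-axis at z = 0 (among the integer gridlines).
Finally, fitting integer coefficients to these (and the overall shape) gives p.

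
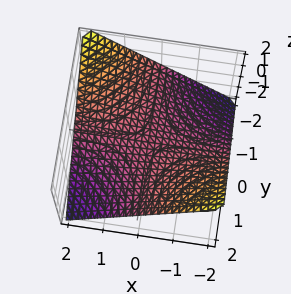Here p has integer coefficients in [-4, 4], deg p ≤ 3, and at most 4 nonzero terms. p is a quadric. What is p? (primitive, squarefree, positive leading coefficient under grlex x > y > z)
x*y + 2*z

First, the degree is 2 — a hyperbolic paraboloid; a quadric.
Then, from the axis intercepts and sections: every point of the x-axis in the box is on the surface; one z-axis crossing is at z = 0; the visible y-axis segment lies entirely on the surface.
Finally, these observations pin down the coefficients.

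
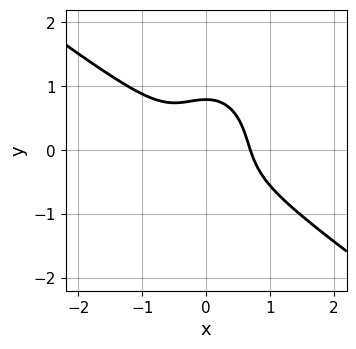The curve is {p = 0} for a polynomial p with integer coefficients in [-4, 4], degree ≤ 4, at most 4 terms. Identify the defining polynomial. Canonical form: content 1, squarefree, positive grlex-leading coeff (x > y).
First, the degree is 3 — no degree-2 curve has this shape.
Finally, putting this together gives p.

3*x^3 + 3*x^2*y + 2*y^3 - 1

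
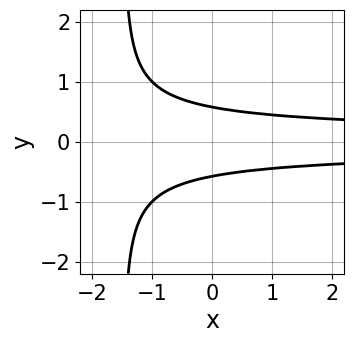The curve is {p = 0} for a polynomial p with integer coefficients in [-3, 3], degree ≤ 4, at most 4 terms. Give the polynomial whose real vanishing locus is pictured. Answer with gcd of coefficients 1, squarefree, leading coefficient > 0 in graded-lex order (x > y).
The degree is 3 — a generic line meets the curve in up to 3 points.
Symmetries: it's symmetric under y → −y, forcing even powers of y.
Observable constraints: it misses every integer gridline on the x-axis.
The integer polynomial consistent with all of this is the stated p.

2*x*y^2 + 3*y^2 - 1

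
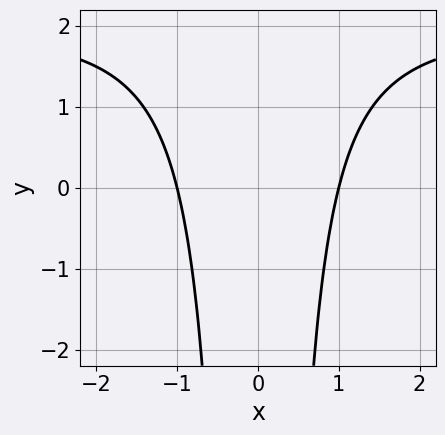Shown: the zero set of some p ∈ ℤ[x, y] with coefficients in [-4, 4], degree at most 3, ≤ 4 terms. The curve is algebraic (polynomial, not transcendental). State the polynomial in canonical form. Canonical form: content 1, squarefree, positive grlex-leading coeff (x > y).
(a) deg p = 3.
(b) Symmetries: it's symmetric under x → −x, forcing even powers of x.
(c) Reading off the gridlines: the curve avoids every integer y-axis point in the box; the x-axis gridline crossings are at x ∈ {-1, 1}.
(d) The integer polynomial consistent with all of this is the stated p.

x^2*y - 2*x^2 + 2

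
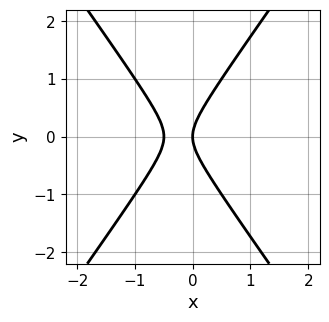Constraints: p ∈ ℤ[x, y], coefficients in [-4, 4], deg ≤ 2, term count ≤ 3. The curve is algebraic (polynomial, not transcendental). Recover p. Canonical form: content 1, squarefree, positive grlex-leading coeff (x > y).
deg p = 2. A generic line meets the curve in up to 2 points.
Symmetries: mirror symmetry y ↦ −y ⇒ only even powers of y.
Against the integer gridlines: one y-axis crossing is at y = 0; one x-axis crossing is at x = 0.
Putting this together gives p.

2*x^2 - y^2 + x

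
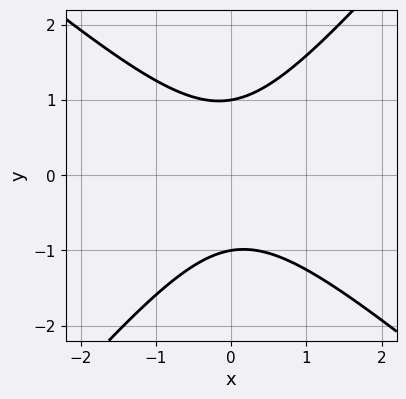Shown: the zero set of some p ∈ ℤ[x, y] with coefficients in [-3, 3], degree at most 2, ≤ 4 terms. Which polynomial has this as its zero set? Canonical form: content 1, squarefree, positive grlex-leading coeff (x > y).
3*x^2 + x*y - 3*y^2 + 3

First, deg p = 2. No degree-1 curve has this shape.
Next, from the axis intercepts and sections: it misses every integer gridline on the x-axis; the y-axis gridline crossings are at y ∈ {-1, 1}.
Finally, the integer polynomial consistent with all of this is the stated p.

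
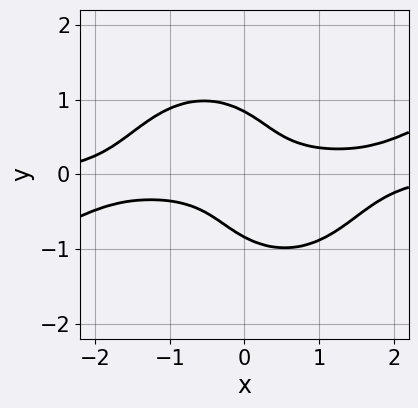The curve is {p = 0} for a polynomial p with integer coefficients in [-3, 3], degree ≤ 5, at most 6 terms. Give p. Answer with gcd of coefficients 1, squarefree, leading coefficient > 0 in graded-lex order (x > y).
x^3*y - 2*x^2*y^2 - 2*y^4 - 3*x*y + 1

First, degree: a generic line meets the curve in up to 4 points, so deg p = 4.
Then, reading off the gridlines: the curve avoids every integer x-axis point in the box.
Finally, assembling these constraints gives the stated polynomial.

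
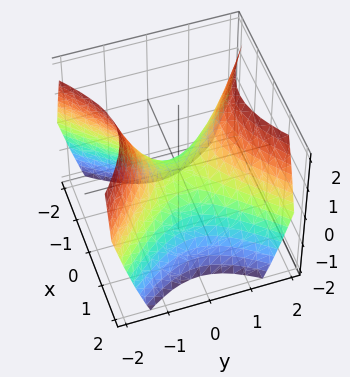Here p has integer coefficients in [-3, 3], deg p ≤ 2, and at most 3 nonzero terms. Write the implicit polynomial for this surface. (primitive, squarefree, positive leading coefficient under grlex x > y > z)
x^2 - y^2 + z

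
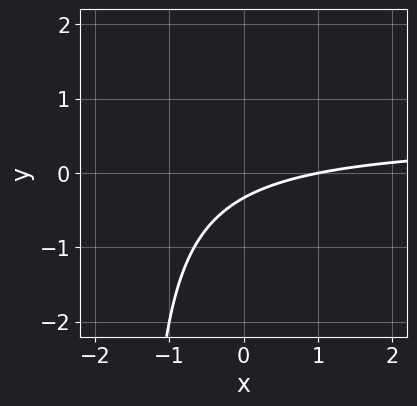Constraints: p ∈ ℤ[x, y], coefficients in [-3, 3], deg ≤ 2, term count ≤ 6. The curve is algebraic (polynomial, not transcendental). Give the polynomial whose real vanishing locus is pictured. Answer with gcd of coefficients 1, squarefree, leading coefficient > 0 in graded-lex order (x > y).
2*x*y - x + 3*y + 1

The degree is 2 — a generic line meets the curve in up to 2 points.
Against the integer gridlines: it meets the x-axis at x = 1 (among the integer gridlines).
Fitting integer coefficients to these (and the overall shape) gives p.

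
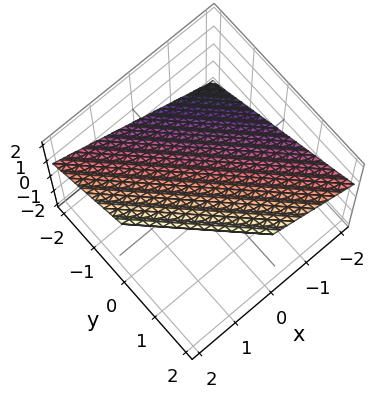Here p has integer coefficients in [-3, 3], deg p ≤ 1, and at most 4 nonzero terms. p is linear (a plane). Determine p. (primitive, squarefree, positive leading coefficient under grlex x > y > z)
First, the degree is 1 — the surface is flat (a plane).
Next, against the integer gridlines: it crosses the y-axis at the gridline y = -1; it meets the x-axis at x = -1 (among the integer gridlines).
Finally, assembling these constraints gives the stated polynomial.

2*x + 2*y - 3*z + 2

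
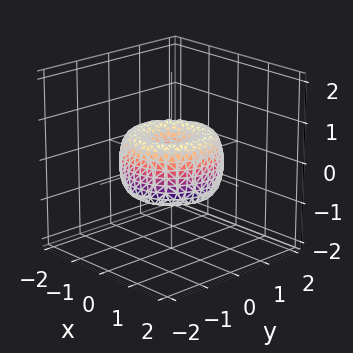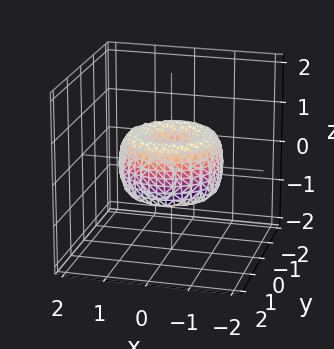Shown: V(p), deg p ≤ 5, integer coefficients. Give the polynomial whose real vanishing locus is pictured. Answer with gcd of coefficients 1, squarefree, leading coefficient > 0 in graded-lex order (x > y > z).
(a) The degree is 4 — a generic line meets the surface in up to 4 points.
(b) Symmetry: the z-axis is an axis of rotation, so x and y enter only as x² + y².
(c) Reading off the gridlines: one z-axis crossing is at z = 0; it crosses the y-axis at the gridline y = 0; it meets the x-axis at x = 0 (among the integer gridlines); a circular section at z = 0 has radius between 1 and 2.
(d) Matching integer coefficients to the picture gives p.

2*x^4 + 4*x^2*y^2 + 2*y^4 - 3*x^2 - 3*y^2 + 2*z^2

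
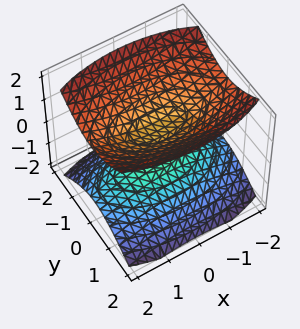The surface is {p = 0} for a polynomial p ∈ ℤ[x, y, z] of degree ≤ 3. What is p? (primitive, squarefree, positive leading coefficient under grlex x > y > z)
There are 2 components.
The degree is 2 — two separate bowl-shaped sheets opening away from each other; a quadric.
Symmetries: the x ↦ −x reflection is a symmetry, so x appears only in even powers; it's symmetric under z → −z, forcing even powers of z; mirror symmetry y ↦ −y ⇒ only even powers of y.
Reading off the gridlines: it misses every integer gridline on the x-axis; the surface avoids every integer y-axis point in the box.
Together with the visible shape, these determine p as stated.

x^2 + 3*y^2 - 3*z^2 + 1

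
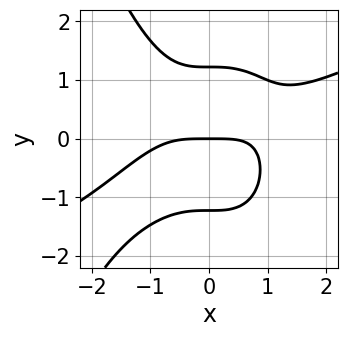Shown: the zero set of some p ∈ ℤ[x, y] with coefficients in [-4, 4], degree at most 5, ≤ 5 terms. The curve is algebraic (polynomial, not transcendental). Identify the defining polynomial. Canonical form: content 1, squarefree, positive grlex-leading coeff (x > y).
1. Degree: the shape is more complex than any degree-3 curve, so deg p = 4.
2. Checking where it meets the axes: it crosses the y-axis at the gridline y = 0; it crosses the x-axis at the gridline x = 0.
3. Matching integer coefficients to the picture gives p.

x^4 - 2*x^3*y - 2*y^3 + 3*y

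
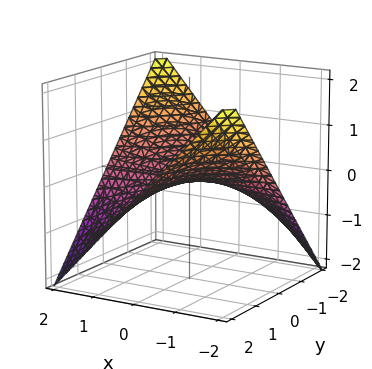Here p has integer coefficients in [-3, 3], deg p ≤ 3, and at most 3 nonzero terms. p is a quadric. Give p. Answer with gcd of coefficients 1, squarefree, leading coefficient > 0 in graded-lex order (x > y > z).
x*y + 2*z

1. Degree: a hyperbolic paraboloid; a quadric, so deg p = 2.
2. Checking where it meets the axes: one z-axis crossing is at z = 0; the visible x-axis segment lies entirely on the surface; the visible y-axis segment lies entirely on the surface.
3. Solving for integer coefficients yields p as stated.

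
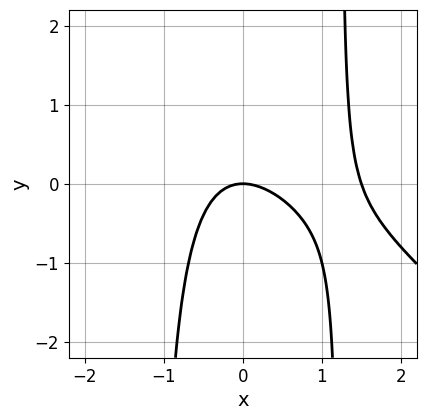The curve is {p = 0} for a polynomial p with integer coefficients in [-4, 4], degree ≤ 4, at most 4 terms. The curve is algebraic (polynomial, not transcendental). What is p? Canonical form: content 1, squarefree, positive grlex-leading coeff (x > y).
First, degree: a generic line meets the curve in up to 3 points, so deg p = 3.
Then, checking where it meets the axes: it crosses the x-axis at the gridline x = 0; it crosses the y-axis at the gridline y = 0.
Finally, fitting integer coefficients to these (and the overall shape) gives p.

2*x^3 + 2*x^2*y - 3*x^2 - 3*y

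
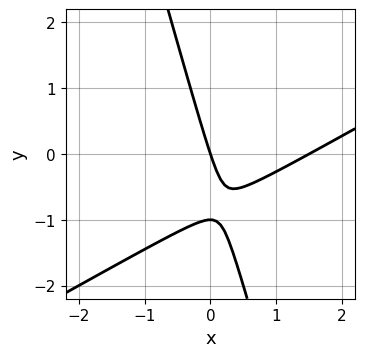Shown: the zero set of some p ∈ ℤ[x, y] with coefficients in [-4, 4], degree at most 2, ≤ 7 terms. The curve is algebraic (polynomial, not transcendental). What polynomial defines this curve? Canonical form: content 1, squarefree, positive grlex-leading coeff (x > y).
2*x^2 - 3*x*y - y^2 - 3*x - y

First, the degree is 2 — the shape is more complex than any degree-1 curve.
Next, from the visible intercepts: among the integer gridlines, it crosses the y-axis at y ∈ {-1, 0}; one x-axis crossing is at x = 0.
Finally, fitting integer coefficients to these (and the overall shape) gives p.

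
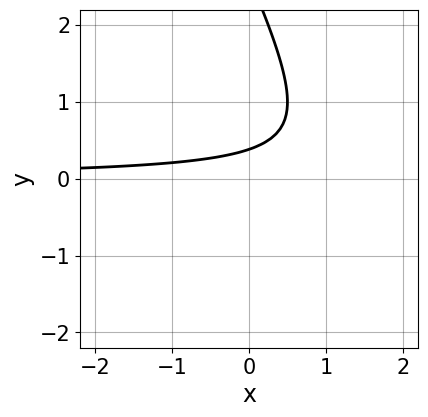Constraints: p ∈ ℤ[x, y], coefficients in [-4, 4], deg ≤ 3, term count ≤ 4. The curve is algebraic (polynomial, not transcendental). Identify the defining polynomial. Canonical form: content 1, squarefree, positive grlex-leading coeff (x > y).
2*x*y + y^2 - 3*y + 1

deg p = 2.
From the visible intercepts: it misses every integer gridline on the x-axis.
Putting this together gives p.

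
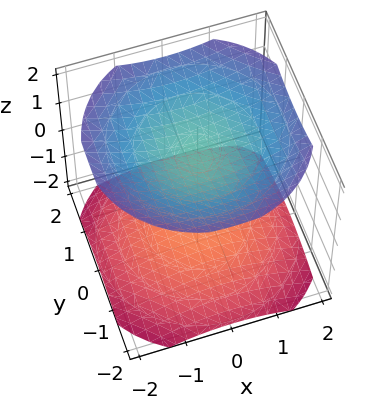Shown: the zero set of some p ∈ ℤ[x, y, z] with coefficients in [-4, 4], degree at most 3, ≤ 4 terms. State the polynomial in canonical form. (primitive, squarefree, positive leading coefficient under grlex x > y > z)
x^2 + y^2 - 2*z^2 + 3

First, I count 2 distinct pieces. They look like related sheets of one shape, so recover p as a whole.
Then, degree: no degree-1 surface has this shape, so deg p = 2.
Then, symmetry: every cross-section ⟂ z is a circle, so x, y appear only via x² + y².
Next, from the axis intercepts and sections: the surface avoids every integer y-axis point in the box; no x-intercept at any integer in the box.
Finally, matching integer coefficients to the picture gives p.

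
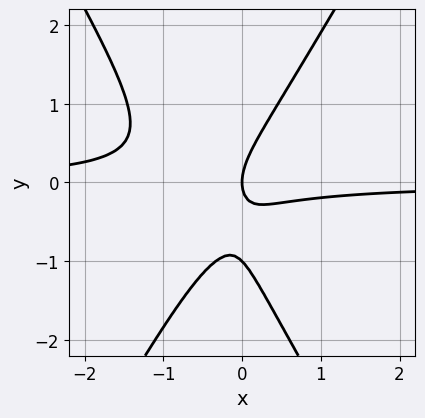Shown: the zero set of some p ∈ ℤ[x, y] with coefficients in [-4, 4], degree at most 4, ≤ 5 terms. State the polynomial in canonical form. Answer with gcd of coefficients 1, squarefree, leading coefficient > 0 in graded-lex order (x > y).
First, deg p = 3.
Next, against the integer gridlines: one x-axis crossing is at x = 0; among the integer gridlines, it crosses the y-axis at y ∈ {-1, 0}.
Finally, matching integer coefficients to the picture gives p.

3*x^2*y - y^3 + 2*x*y - y^2 + x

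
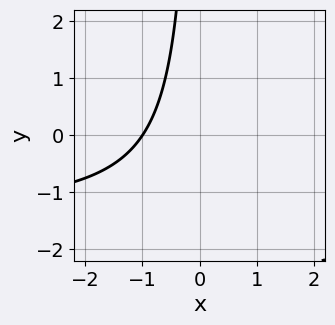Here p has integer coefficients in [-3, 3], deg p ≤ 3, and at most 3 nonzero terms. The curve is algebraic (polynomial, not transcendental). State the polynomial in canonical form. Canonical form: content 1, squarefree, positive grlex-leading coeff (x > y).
First, deg p = 2. The shape is more complex than any degree-1 curve.
Next, from the axis intercepts and sections: it crosses the x-axis at the gridline x = -1; it misses every integer gridline on the y-axis.
Finally, the integer polynomial consistent with all of this is the stated p.

2*x*y + 3*x + 3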